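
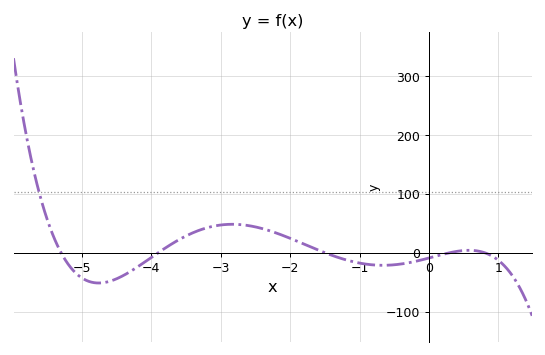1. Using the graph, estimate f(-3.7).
15.3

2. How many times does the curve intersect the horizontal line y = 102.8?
1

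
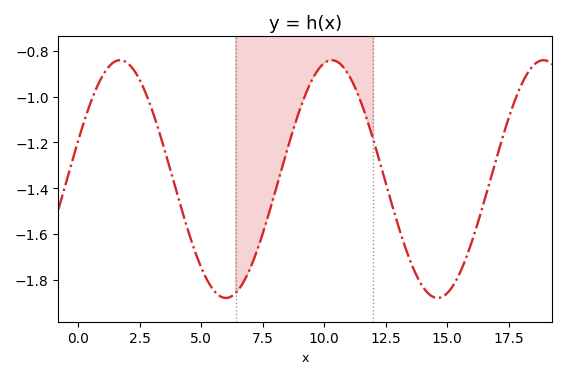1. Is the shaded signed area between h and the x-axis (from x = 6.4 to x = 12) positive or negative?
negative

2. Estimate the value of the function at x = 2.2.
-0.88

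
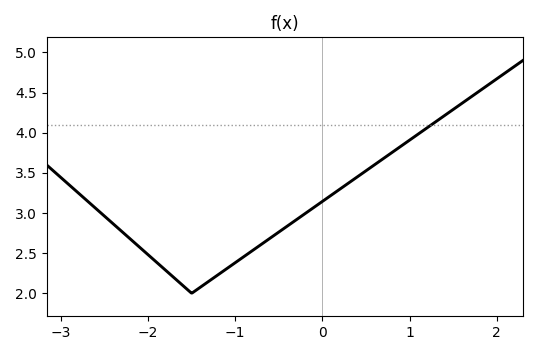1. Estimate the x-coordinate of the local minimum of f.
-1.5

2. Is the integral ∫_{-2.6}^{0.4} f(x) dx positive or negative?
positive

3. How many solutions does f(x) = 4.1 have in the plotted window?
1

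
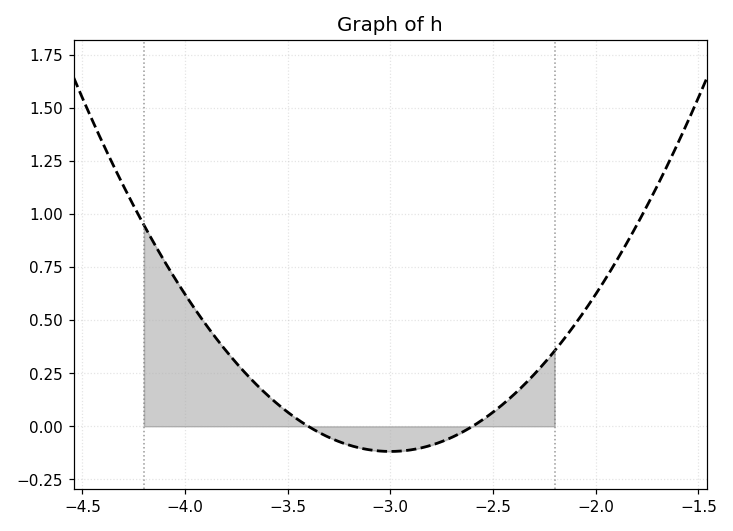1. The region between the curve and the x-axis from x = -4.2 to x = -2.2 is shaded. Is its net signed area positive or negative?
positive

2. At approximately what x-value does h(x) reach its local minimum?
-3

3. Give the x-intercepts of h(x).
-3.4, -2.6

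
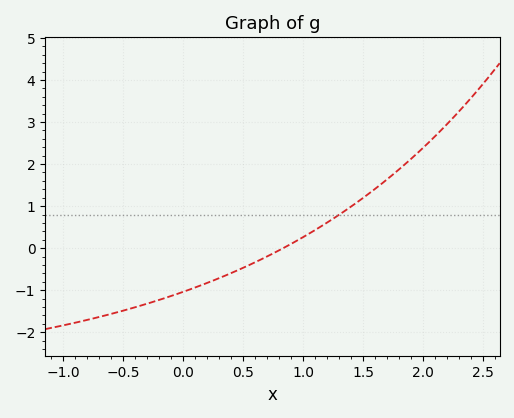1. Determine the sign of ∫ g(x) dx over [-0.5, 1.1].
negative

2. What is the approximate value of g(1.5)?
1.2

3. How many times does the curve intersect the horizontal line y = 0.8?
1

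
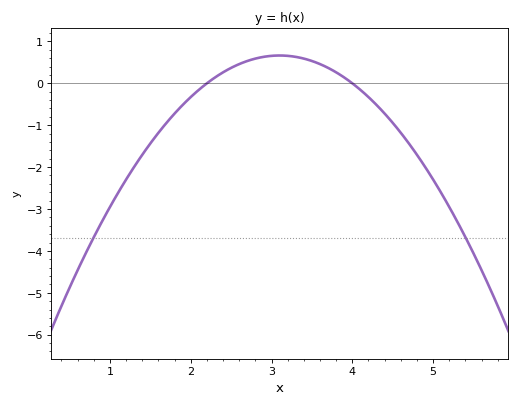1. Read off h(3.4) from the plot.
0.6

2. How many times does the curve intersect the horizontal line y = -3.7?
2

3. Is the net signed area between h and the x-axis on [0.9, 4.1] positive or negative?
negative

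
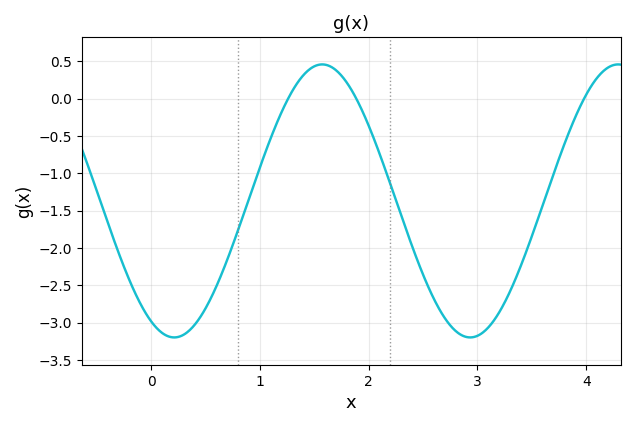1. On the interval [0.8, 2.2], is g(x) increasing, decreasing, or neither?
neither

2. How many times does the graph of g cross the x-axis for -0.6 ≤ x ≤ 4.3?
3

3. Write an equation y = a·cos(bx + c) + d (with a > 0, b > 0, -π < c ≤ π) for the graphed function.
y = 1.83cos(2.3x + 2.7) - 1.37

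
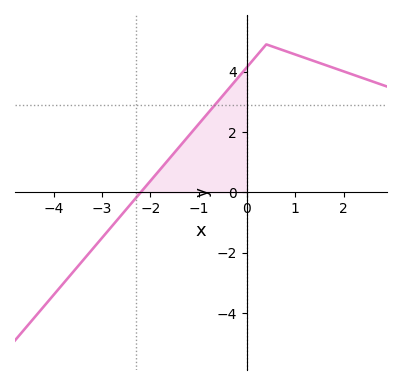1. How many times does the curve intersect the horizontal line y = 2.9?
1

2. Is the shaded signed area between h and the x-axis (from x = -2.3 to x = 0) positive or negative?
positive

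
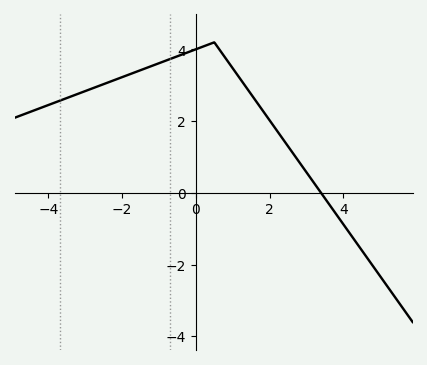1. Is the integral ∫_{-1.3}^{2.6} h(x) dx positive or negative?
positive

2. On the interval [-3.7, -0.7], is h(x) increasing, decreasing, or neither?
increasing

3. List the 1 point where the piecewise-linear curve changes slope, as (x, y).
(0.5, 4.2)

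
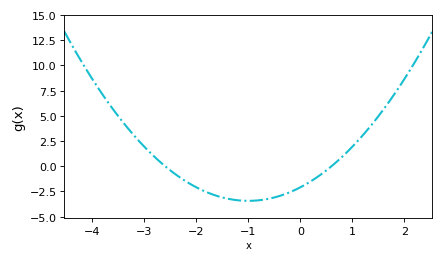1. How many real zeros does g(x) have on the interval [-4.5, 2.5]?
2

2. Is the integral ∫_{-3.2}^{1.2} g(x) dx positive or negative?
negative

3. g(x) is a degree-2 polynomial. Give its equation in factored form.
y = 1.34(x + 2.6)(x - 0.6)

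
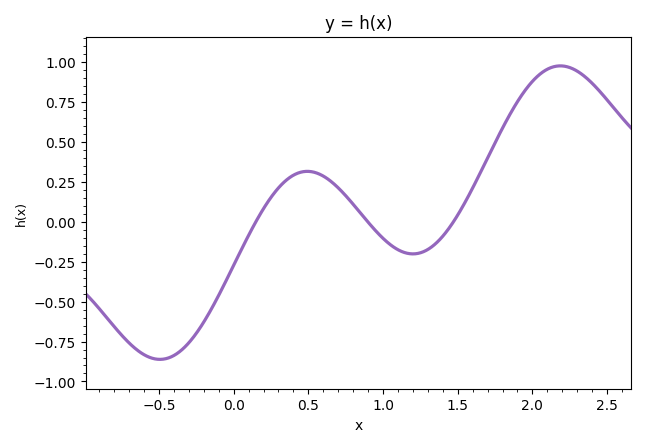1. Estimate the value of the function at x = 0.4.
0.291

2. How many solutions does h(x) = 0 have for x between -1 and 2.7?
3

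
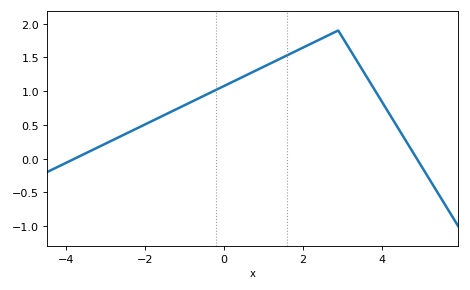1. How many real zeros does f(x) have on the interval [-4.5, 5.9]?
2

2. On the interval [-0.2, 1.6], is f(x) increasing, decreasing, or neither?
increasing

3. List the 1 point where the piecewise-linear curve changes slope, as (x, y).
(2.9, 1.9)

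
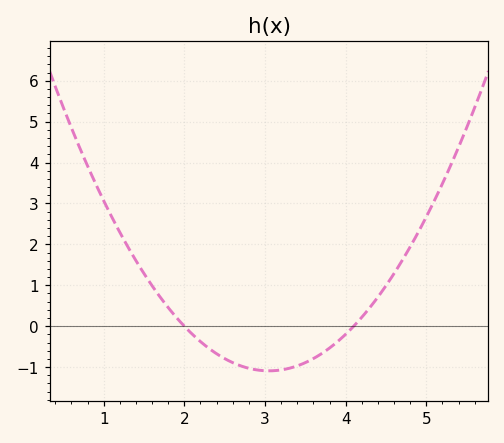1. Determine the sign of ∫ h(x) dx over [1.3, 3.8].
negative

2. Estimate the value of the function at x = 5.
2.67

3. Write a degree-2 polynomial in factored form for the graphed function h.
y = 0.99(x - 2)(x - 4.1)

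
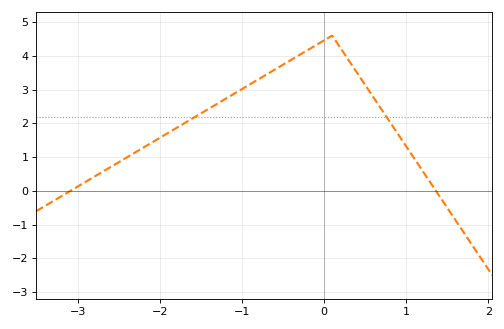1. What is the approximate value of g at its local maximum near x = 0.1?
4.6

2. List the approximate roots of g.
-3.09, 1.36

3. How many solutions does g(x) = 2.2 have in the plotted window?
2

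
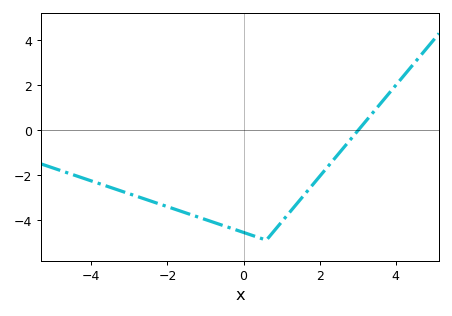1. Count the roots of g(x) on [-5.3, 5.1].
1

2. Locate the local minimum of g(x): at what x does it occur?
0.599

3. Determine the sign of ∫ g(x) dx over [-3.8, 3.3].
negative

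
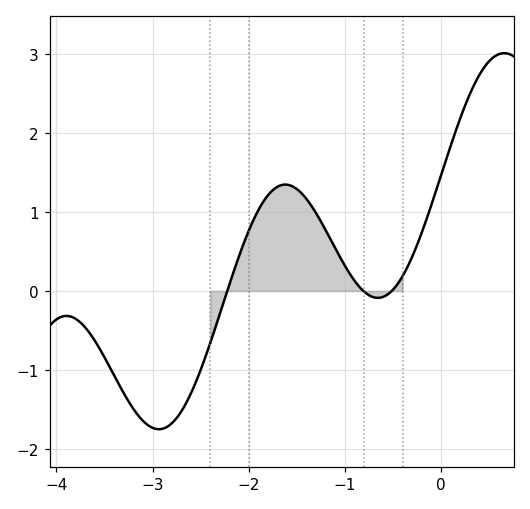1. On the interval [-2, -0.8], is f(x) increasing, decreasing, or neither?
neither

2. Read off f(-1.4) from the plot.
1.2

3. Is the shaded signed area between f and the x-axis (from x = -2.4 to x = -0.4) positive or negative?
positive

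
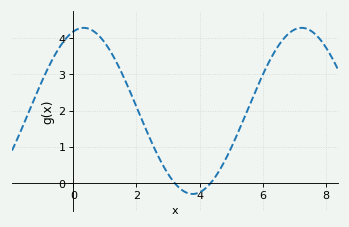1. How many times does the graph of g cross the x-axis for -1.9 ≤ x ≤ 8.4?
2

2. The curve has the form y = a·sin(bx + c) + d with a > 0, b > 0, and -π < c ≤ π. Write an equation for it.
y = 2.3sin(0.91x + 1.27) + 1.99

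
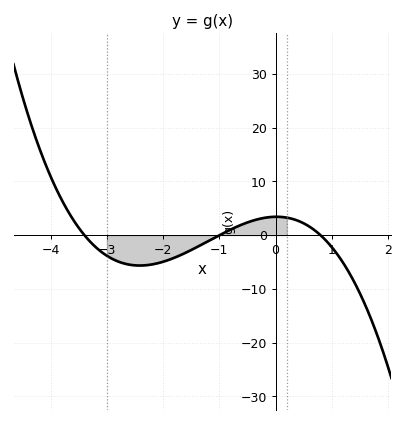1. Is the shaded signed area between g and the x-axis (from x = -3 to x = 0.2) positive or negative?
negative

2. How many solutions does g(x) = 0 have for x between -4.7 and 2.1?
3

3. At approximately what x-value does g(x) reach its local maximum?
0.018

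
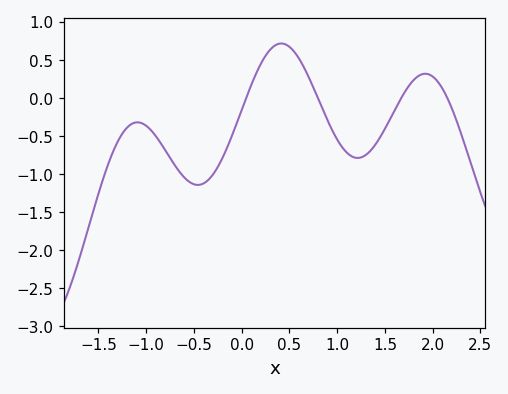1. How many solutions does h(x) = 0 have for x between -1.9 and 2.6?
4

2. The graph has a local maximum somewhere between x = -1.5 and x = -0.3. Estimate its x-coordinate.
-1.1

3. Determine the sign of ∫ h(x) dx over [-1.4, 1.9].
negative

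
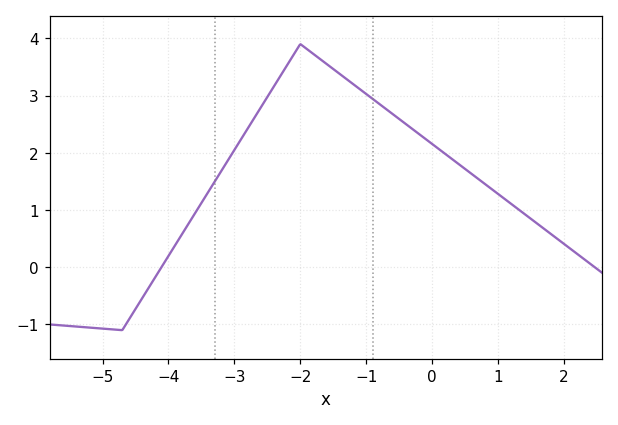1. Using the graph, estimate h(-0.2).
2.33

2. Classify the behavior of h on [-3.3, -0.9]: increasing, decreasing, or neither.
neither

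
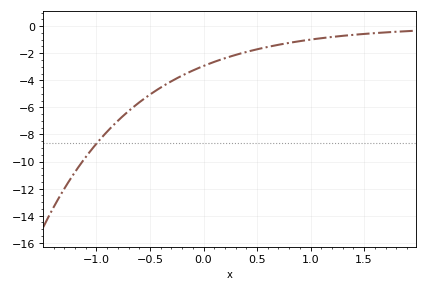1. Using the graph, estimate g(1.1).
-0.8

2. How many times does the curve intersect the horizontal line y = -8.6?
1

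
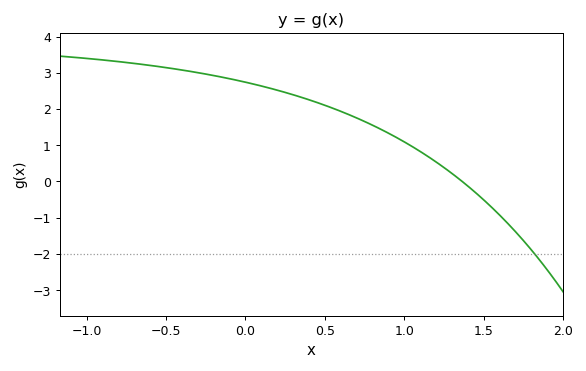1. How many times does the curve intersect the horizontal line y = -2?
1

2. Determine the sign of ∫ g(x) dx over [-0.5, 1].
positive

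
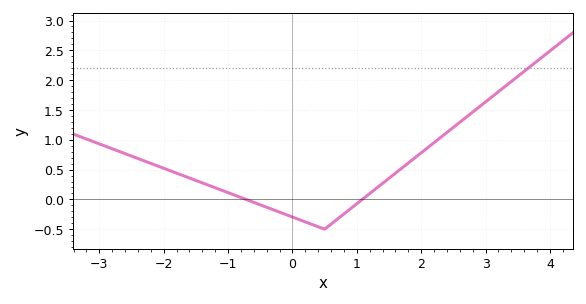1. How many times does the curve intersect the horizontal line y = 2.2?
1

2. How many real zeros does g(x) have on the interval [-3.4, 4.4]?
2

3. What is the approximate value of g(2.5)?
1.21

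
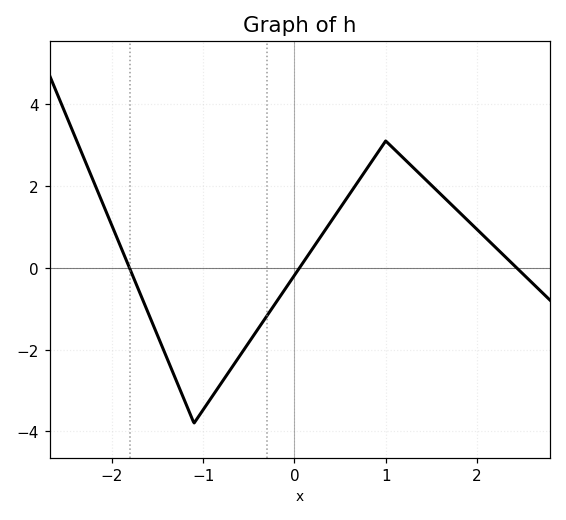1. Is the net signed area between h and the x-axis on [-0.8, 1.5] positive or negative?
positive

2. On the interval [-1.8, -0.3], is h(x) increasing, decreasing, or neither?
neither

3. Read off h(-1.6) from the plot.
-1.2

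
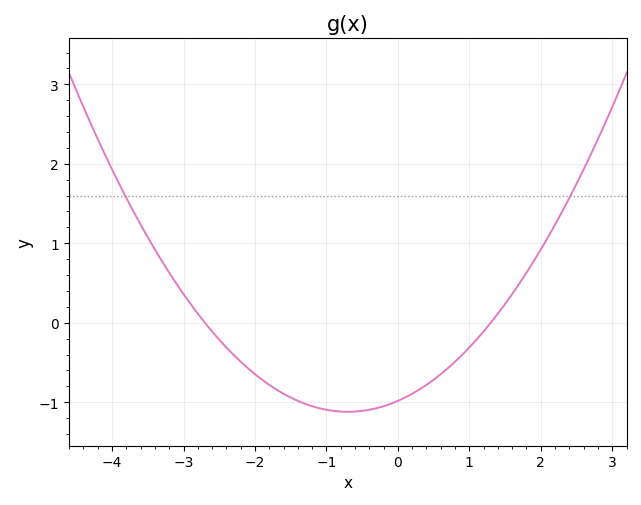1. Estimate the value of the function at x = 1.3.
0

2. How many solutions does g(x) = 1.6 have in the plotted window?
2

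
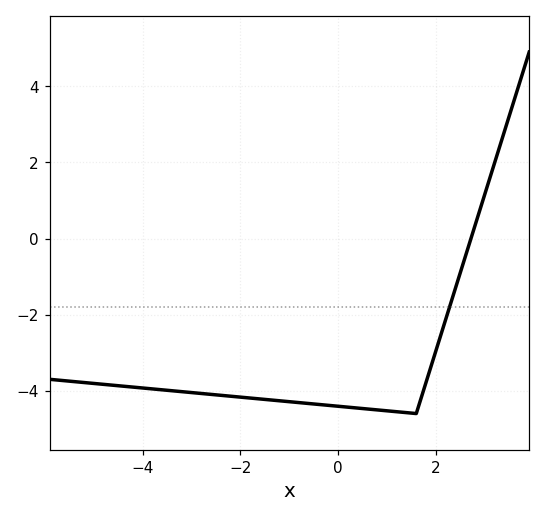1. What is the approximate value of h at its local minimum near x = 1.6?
-4.6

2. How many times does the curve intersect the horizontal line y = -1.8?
1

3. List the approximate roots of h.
2.72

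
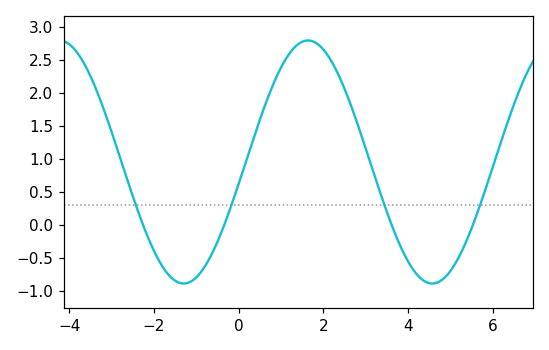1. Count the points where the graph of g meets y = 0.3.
4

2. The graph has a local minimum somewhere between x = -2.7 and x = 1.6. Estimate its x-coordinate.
-1.2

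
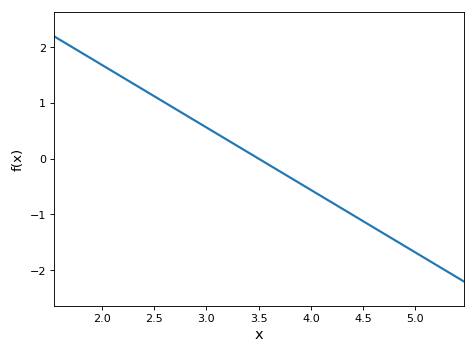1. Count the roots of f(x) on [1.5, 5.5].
1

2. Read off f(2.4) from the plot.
1.23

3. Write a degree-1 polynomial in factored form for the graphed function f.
y = -1.12(x - 3.5)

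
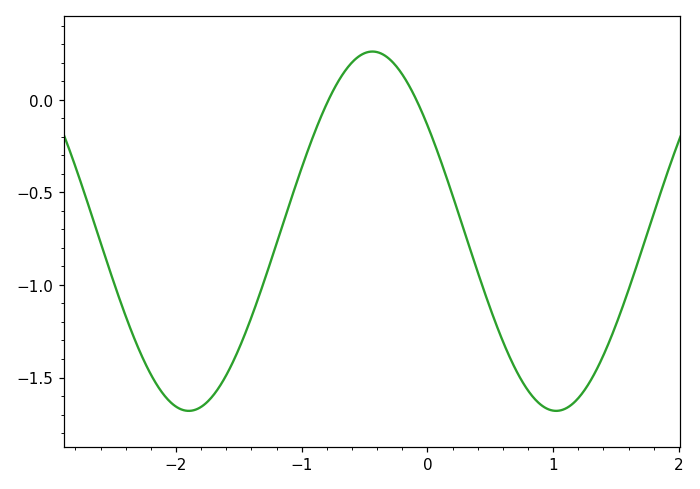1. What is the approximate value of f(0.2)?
-0.517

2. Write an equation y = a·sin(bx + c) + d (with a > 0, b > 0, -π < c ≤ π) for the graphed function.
y = 0.97sin(2.15x + 2.51) - 0.71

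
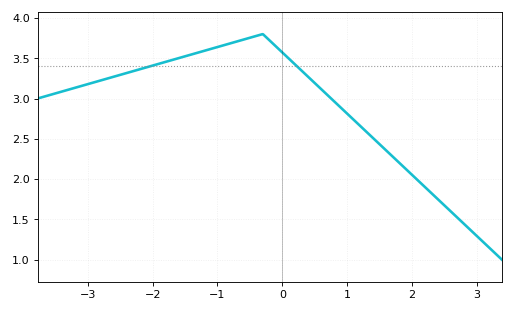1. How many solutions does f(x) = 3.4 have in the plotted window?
2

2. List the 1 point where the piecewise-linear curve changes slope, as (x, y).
(-0.3, 3.8)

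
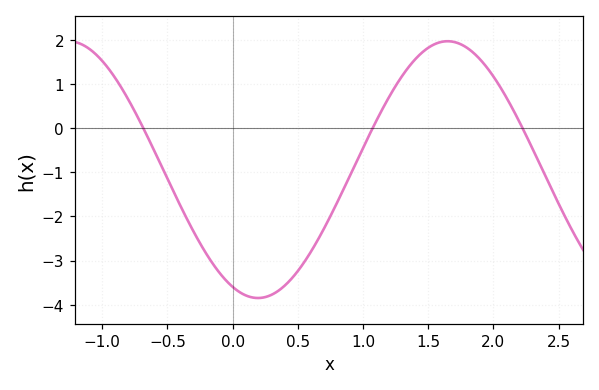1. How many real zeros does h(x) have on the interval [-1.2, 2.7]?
3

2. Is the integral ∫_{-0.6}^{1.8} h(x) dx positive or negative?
negative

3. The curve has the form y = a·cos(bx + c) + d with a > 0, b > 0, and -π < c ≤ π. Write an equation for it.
y = 2.91cos(2.16x + 2.72) - 0.94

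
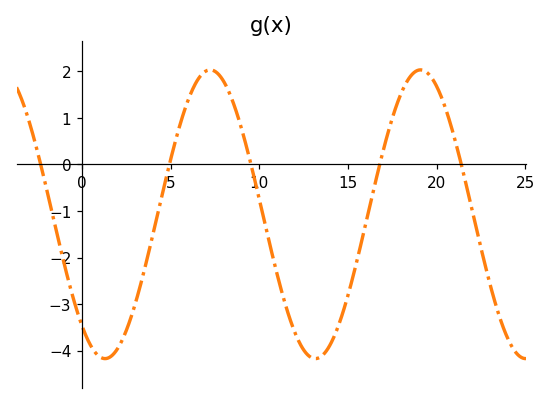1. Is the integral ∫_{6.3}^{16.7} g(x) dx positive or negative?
negative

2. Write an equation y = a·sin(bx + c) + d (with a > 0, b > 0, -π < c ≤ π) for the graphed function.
y = 3.1sin(0.53x - 2.3) - 1.07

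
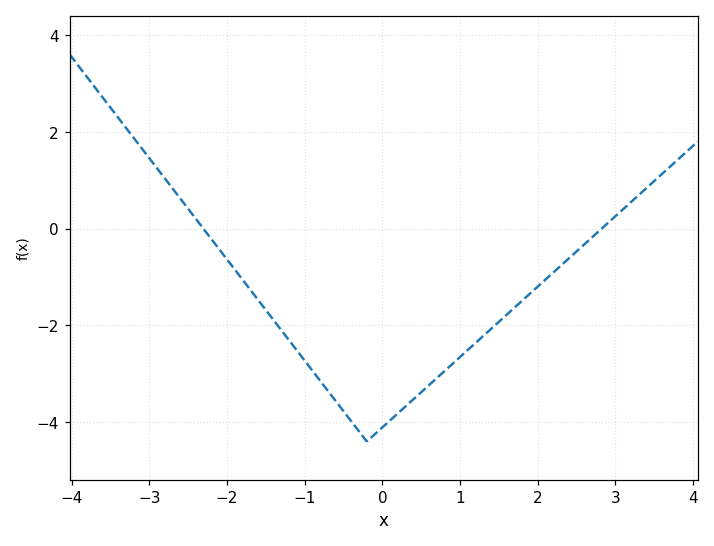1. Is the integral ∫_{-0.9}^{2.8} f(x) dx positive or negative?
negative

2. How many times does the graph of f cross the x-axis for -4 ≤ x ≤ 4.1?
2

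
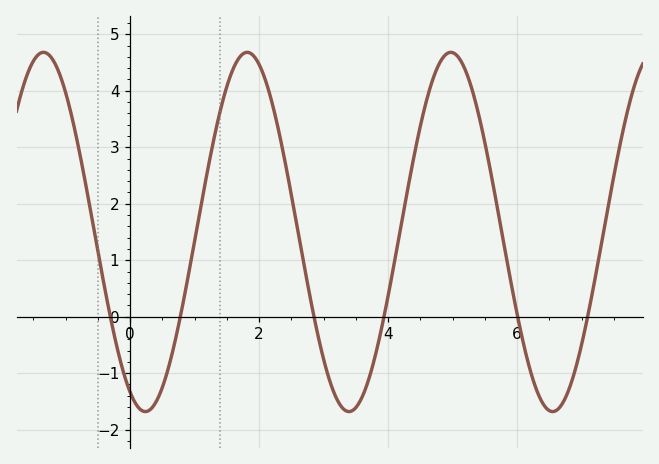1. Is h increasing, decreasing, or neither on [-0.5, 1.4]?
neither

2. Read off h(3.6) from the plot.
-1.41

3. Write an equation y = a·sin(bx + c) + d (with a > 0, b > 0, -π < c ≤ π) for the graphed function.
y = 3.18sin(1.99x - 2.04) + 1.5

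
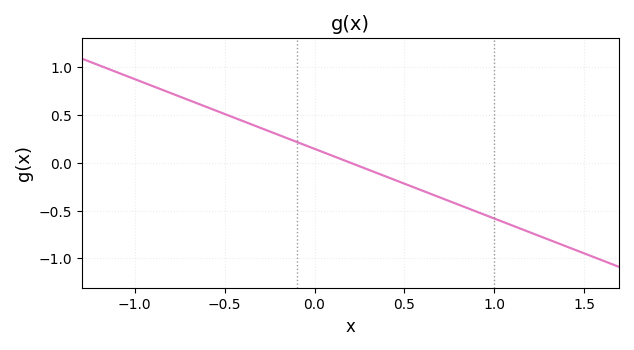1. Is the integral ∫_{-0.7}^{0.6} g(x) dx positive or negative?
positive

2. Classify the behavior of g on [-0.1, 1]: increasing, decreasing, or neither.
decreasing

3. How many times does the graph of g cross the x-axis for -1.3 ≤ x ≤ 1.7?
1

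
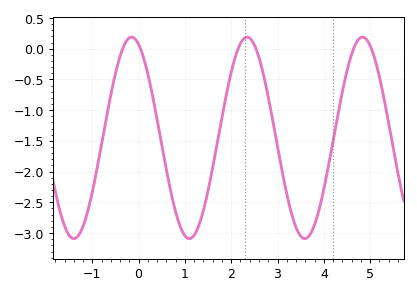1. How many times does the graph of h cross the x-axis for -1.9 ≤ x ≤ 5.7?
6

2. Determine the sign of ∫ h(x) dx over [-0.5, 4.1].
negative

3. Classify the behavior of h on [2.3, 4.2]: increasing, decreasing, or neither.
neither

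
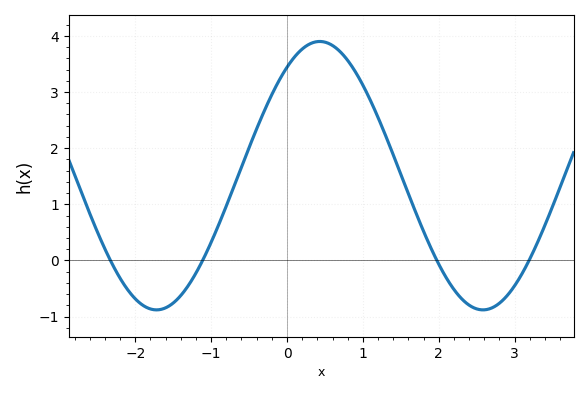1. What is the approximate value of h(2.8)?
-0.8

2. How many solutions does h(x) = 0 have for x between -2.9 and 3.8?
4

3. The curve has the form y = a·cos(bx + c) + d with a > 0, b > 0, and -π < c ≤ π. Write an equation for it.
y = 2.39cos(1.5x - 0.63) + 1.51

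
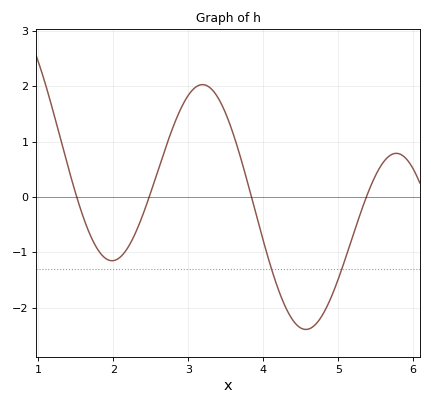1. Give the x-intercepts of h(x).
1.51, 2.48, 3.84, 5.38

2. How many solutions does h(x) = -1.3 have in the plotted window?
2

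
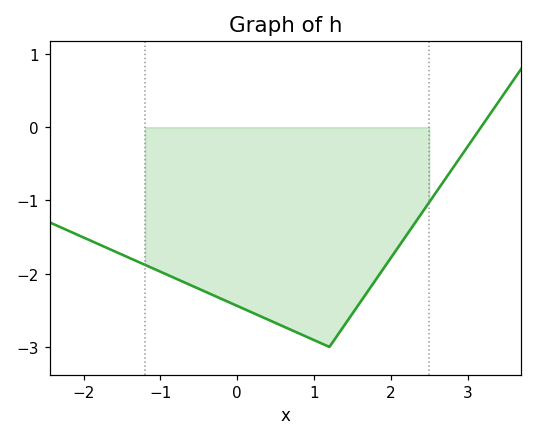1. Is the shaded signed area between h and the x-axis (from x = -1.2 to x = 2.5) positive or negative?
negative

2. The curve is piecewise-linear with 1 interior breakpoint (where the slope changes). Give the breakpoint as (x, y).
(1.2, -3)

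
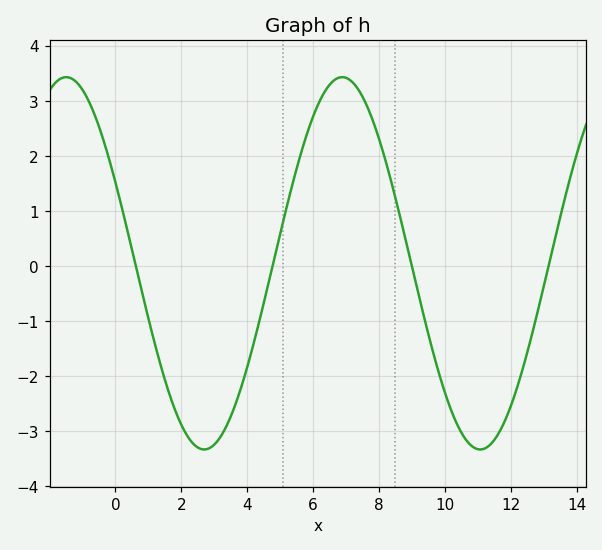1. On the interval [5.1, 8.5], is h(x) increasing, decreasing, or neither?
neither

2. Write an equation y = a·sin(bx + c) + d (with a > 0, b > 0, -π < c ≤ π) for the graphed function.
y = 3.38sin(0.75x + 2.69) + 0.05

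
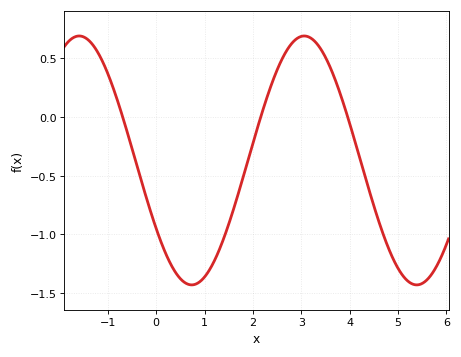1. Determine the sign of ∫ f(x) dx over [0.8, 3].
negative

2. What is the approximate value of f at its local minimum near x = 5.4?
-1.43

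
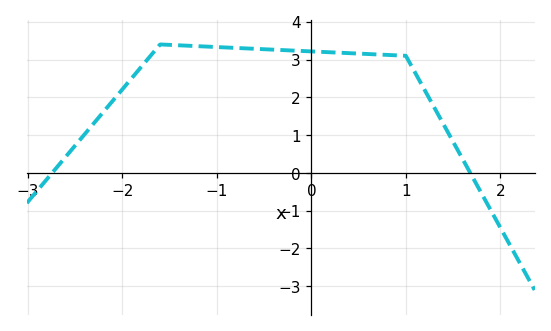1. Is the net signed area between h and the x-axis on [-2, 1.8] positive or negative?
positive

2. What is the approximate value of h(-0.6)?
3.28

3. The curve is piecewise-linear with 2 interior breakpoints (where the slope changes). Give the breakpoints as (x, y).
(-1.6, 3.4); (1, 3.1)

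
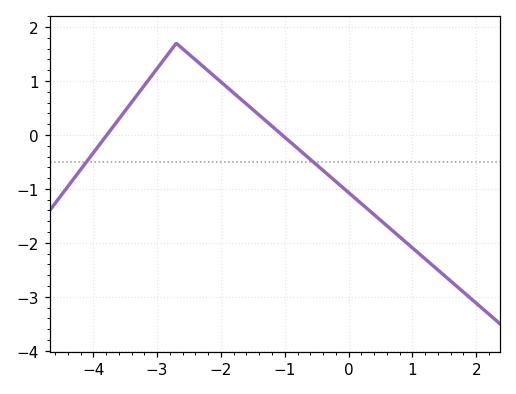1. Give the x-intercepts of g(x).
-3.79, -1.04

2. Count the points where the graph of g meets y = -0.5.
2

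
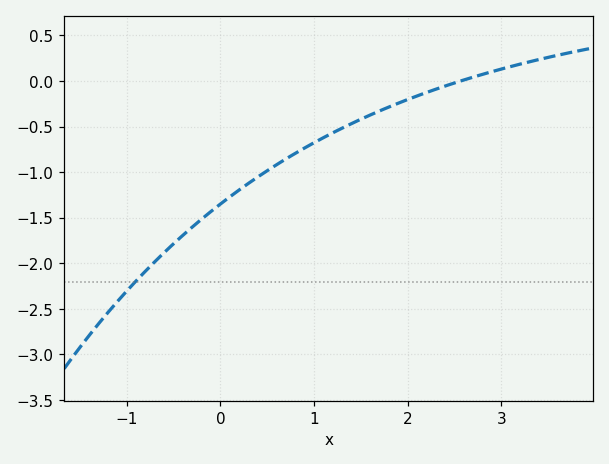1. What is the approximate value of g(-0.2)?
-1.5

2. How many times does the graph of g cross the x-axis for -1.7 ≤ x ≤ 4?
1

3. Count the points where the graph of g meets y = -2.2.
1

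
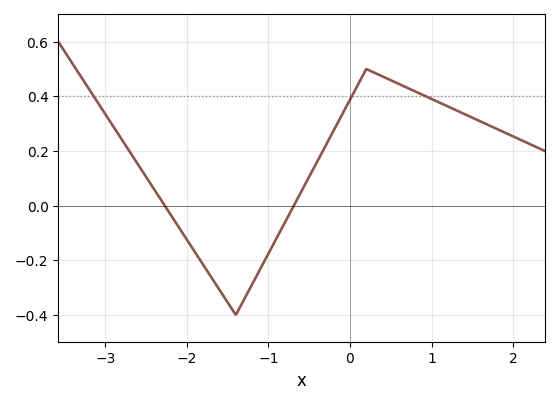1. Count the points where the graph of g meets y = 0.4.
3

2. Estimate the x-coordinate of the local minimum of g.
-1.4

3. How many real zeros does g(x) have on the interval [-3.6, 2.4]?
2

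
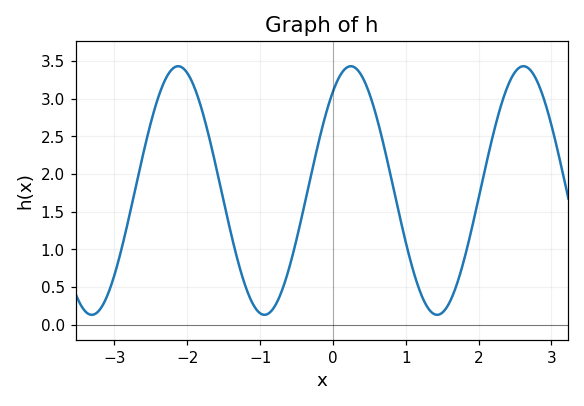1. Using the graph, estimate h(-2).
3.34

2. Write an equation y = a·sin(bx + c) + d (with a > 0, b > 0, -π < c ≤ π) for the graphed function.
y = 1.65sin(2.65x + 0.922) + 1.78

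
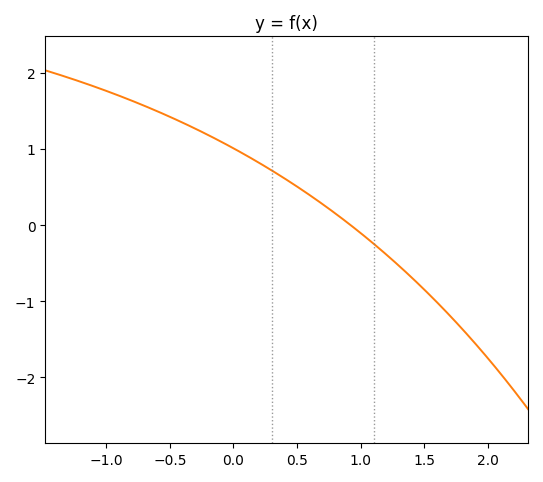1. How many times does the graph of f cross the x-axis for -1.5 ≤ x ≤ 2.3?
1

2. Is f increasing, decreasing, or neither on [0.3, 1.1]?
decreasing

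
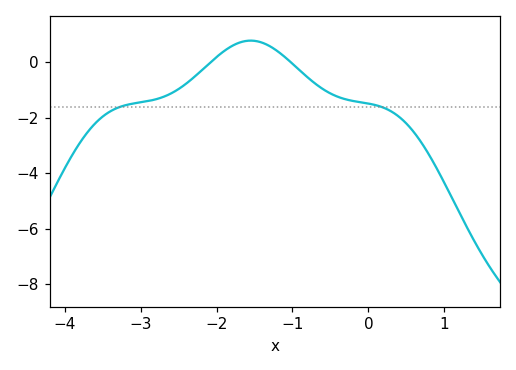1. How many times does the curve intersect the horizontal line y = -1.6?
2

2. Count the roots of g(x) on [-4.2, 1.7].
2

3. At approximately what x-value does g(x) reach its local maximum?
-1.6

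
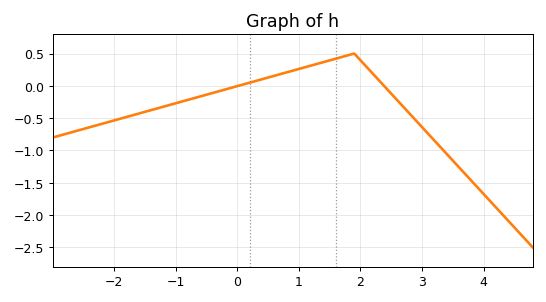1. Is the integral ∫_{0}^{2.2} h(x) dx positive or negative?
positive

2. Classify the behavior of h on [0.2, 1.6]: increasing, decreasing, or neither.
increasing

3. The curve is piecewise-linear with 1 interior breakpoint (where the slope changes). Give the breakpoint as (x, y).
(1.9, 0.5)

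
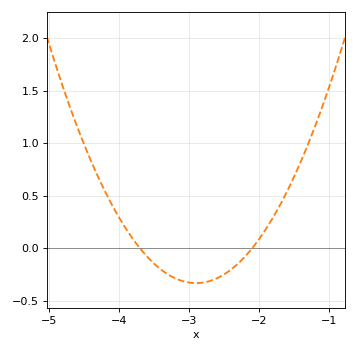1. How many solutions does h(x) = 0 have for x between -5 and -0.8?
2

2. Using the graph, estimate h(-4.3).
0.7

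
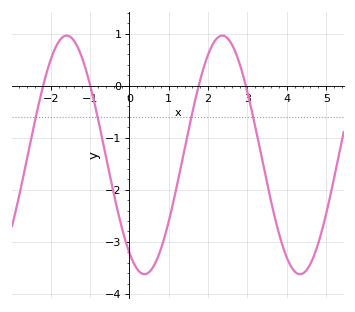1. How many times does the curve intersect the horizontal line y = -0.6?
4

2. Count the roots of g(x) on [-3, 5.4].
4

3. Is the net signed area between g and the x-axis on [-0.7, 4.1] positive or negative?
negative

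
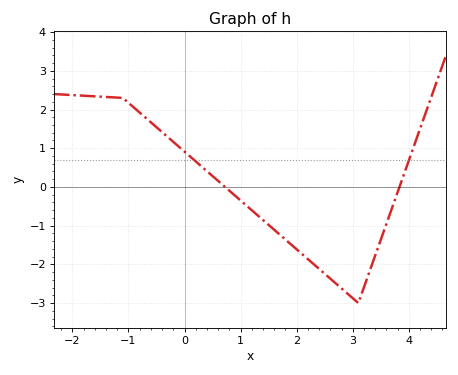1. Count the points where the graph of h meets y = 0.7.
2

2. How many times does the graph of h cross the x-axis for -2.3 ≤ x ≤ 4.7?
2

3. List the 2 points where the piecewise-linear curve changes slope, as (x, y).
(-1.1, 2.3); (3.1, -3)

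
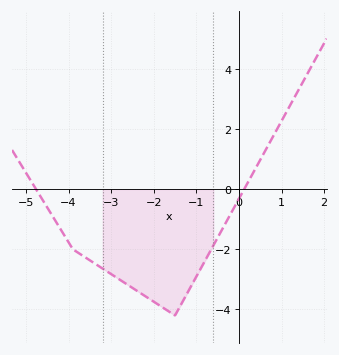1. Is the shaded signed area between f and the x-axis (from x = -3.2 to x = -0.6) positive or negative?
negative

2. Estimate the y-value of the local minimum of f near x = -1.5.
-4.2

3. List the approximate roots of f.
-4.8, 0.1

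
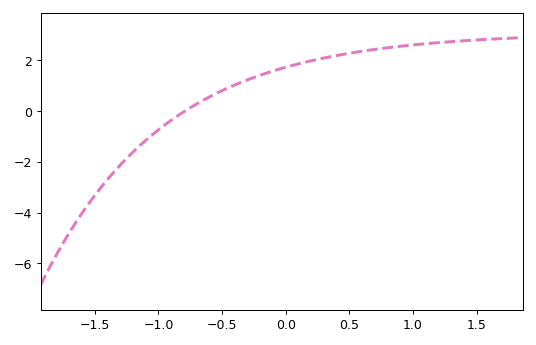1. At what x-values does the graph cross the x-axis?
-0.793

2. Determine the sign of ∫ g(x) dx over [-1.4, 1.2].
positive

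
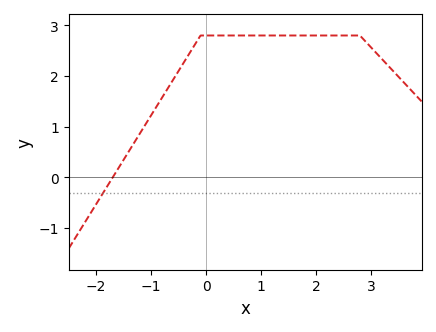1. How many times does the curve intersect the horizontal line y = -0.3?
1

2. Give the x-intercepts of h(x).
-1.7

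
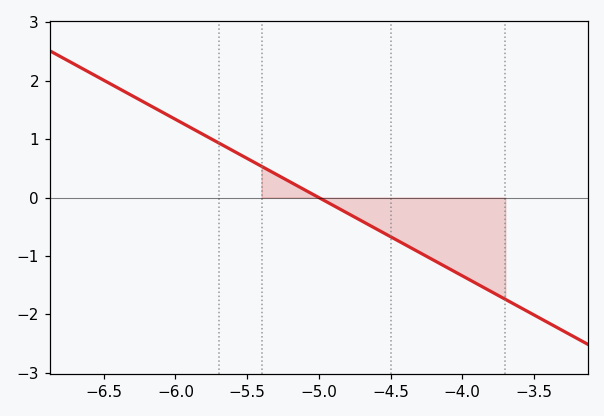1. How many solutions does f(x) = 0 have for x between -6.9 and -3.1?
1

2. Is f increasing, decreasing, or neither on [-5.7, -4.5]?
decreasing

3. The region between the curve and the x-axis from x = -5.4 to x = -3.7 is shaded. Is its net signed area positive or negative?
negative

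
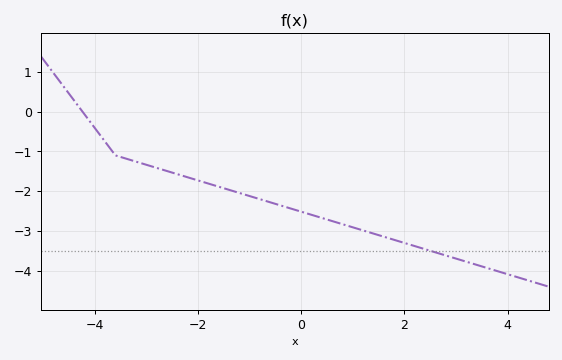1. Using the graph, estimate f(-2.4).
-1.6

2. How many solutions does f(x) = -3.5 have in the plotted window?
1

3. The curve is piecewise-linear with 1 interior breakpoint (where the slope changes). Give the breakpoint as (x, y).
(-3.6, -1.1)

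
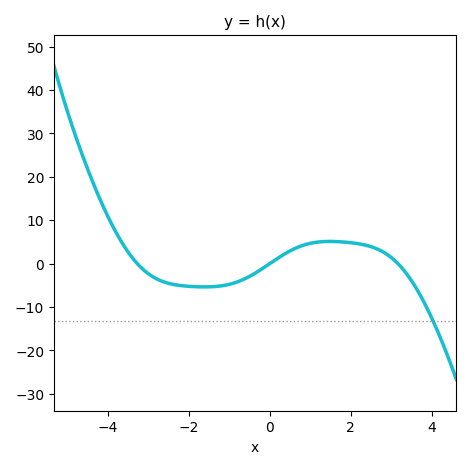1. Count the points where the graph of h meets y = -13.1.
1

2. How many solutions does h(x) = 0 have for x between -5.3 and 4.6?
3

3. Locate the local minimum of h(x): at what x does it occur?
-1.6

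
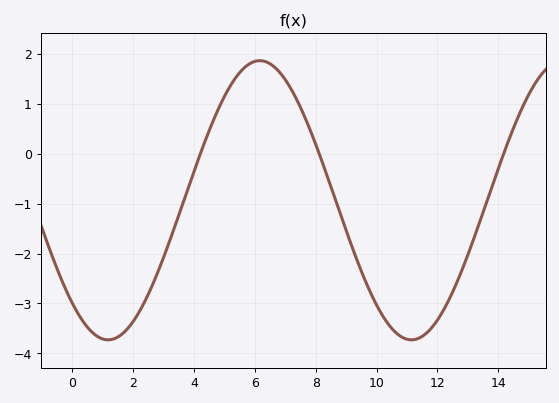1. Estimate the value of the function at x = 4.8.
0.9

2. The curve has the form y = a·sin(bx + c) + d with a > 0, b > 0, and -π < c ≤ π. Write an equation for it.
y = 2.8sin(0.63x - 2.3) - 0.93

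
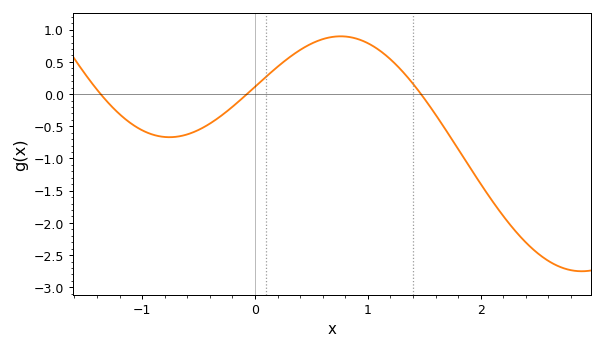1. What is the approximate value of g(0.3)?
0.55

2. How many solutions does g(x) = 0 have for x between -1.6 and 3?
3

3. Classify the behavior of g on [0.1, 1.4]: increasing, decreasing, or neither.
neither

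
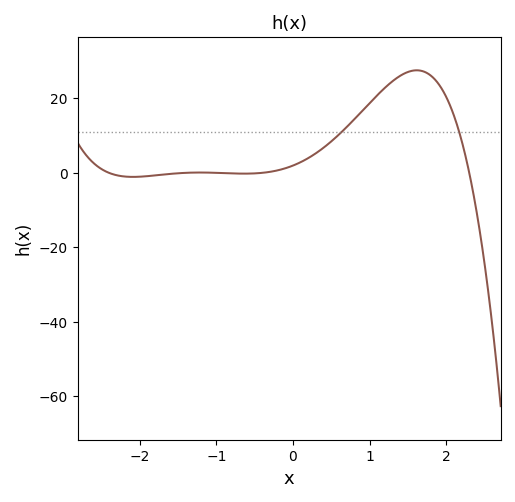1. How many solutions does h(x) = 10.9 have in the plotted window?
2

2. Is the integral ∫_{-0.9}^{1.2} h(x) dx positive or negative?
positive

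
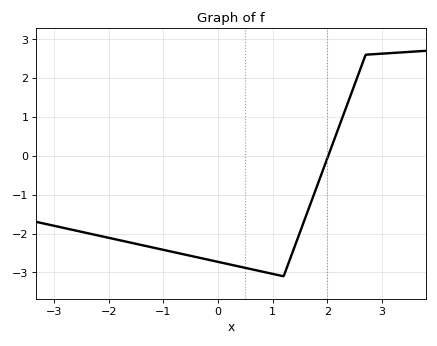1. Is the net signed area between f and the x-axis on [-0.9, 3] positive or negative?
negative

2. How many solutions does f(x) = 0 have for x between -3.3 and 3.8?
1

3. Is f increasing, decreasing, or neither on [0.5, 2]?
neither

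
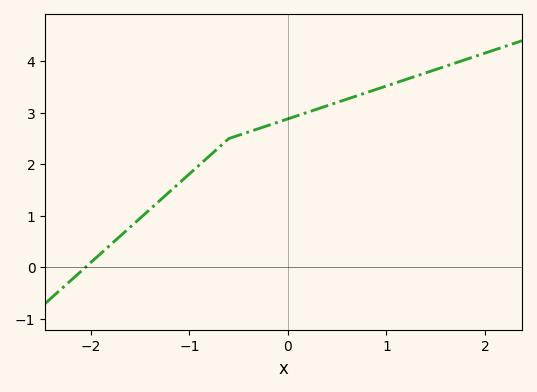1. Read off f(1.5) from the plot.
3.8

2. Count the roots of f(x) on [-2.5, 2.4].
1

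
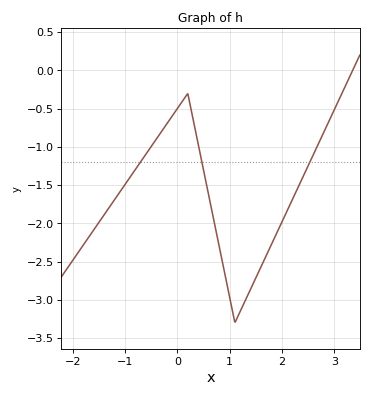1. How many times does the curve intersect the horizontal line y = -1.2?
3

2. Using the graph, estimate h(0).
-0.499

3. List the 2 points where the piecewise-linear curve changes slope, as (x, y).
(0.2, -0.3); (1.1, -3.3)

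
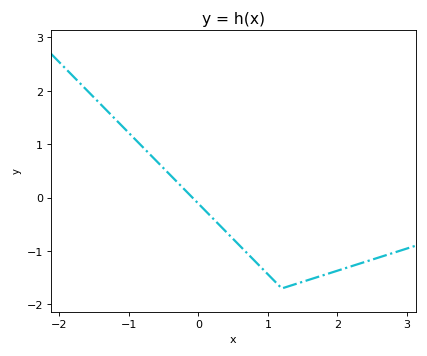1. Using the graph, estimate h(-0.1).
0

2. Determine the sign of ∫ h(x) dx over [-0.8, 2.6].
negative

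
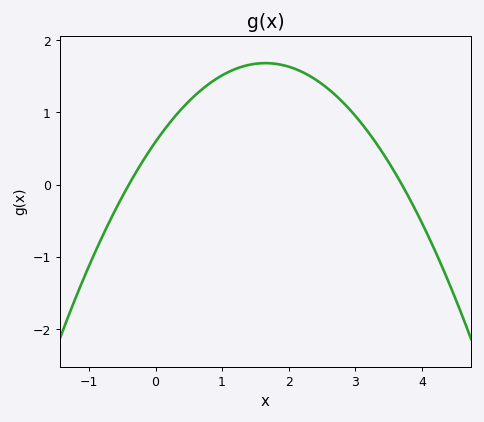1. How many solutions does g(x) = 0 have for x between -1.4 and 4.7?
2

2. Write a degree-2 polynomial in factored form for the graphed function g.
y = -0.4(x + 0.4)(x - 3.7)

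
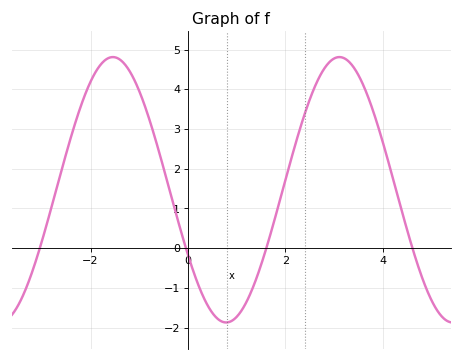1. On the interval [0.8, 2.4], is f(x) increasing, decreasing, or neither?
increasing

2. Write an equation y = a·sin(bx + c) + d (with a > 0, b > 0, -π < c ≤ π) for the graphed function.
y = 3.34sin(1.35x - 2.63) + 1.47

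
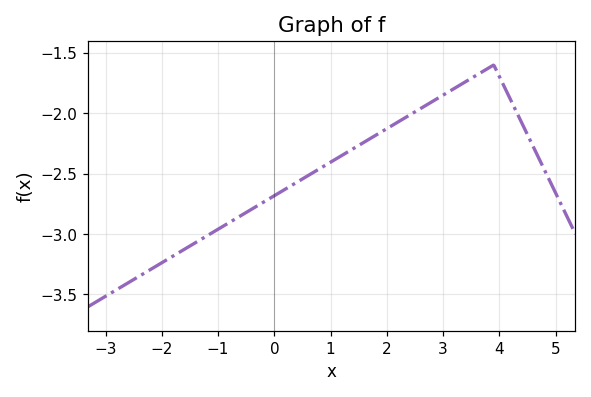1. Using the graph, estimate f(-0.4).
-2.8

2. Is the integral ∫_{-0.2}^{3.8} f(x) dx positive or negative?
negative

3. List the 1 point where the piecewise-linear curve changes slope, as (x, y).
(3.9, -1.6)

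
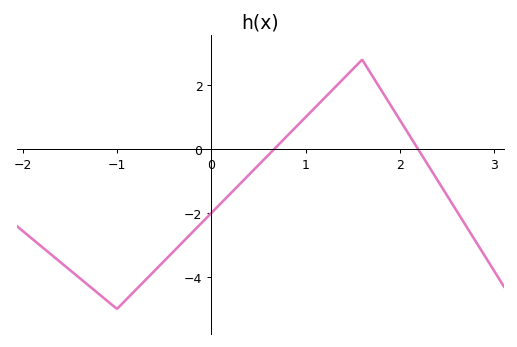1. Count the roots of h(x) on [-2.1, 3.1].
2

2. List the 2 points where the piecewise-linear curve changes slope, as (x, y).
(-1, -5); (1.6, 2.8)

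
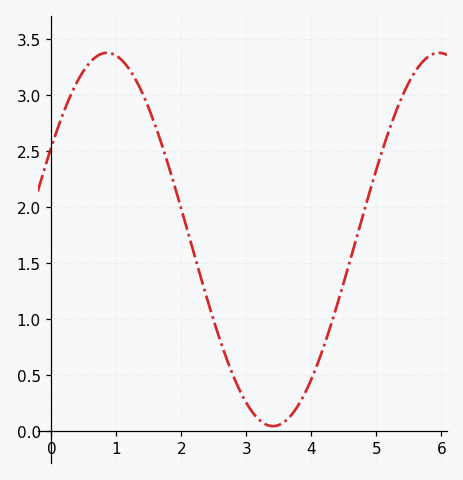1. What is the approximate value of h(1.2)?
3.23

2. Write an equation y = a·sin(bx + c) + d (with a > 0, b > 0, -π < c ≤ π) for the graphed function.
y = 1.67sin(1.23x + 0.52) + 1.71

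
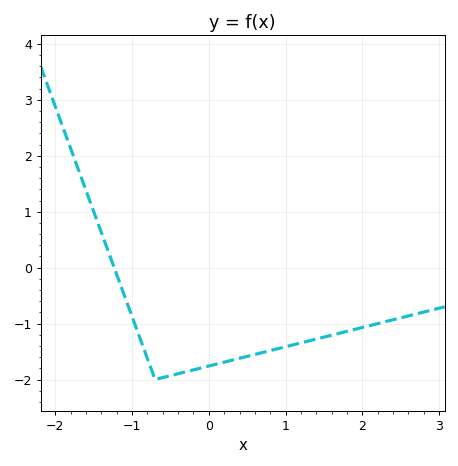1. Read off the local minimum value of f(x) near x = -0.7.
-2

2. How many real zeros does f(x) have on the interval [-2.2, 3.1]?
1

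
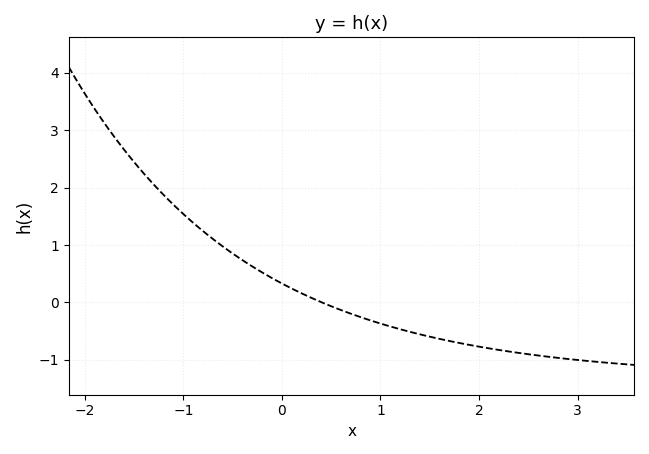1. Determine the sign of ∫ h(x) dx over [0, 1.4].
negative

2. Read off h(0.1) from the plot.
0.2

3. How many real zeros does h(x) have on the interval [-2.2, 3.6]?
1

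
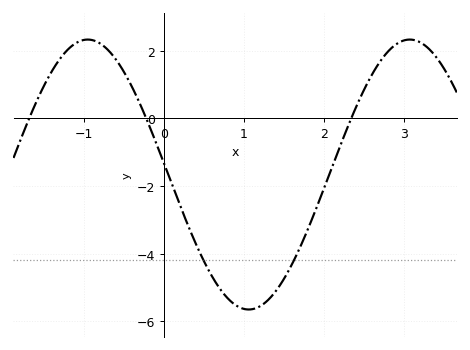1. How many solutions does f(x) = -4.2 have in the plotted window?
2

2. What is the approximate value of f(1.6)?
-4.31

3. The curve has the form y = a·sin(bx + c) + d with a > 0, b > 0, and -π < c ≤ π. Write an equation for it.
y = 3.99sin(1.56x + 3.06) - 1.66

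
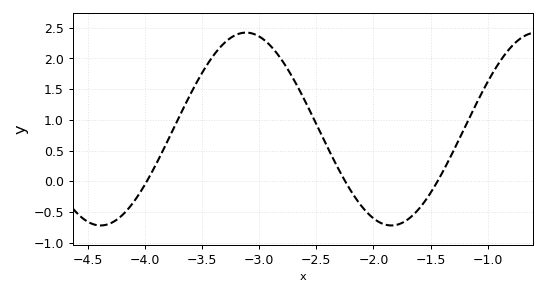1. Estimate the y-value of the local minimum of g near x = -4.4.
-0.72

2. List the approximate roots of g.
-3.98, -2.25, -1.44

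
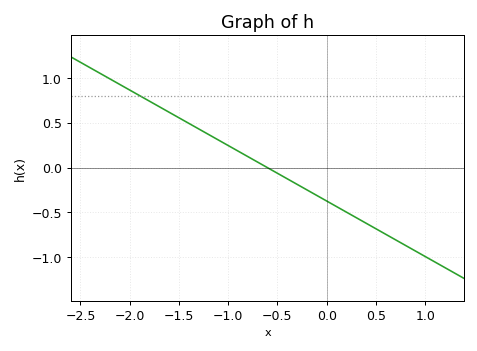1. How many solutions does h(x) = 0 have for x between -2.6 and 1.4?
1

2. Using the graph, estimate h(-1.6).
0.6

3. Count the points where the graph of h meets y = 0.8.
1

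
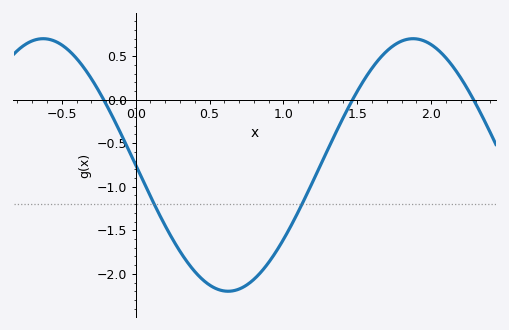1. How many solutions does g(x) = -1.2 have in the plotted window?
2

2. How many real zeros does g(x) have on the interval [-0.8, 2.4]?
3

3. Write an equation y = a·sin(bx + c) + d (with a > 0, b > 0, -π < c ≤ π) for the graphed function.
y = 1.45sin(2.5x - 3.1) - 0.75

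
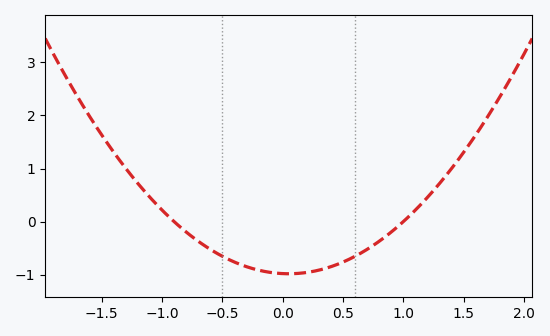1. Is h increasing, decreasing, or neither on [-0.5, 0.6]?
neither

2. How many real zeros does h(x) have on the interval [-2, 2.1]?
2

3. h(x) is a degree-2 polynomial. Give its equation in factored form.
y = 1.09(x + 0.9)(x - 1)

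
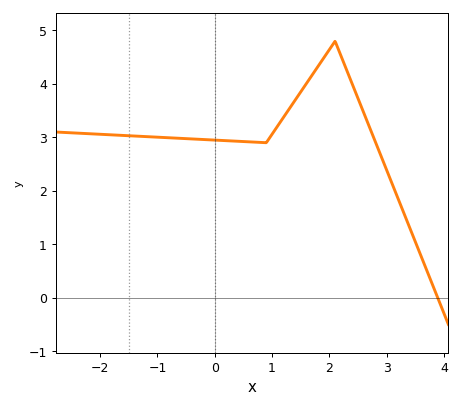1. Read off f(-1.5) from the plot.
3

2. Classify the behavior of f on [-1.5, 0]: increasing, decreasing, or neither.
decreasing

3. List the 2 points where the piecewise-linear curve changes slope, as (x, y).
(0.9, 2.9); (2.1, 4.8)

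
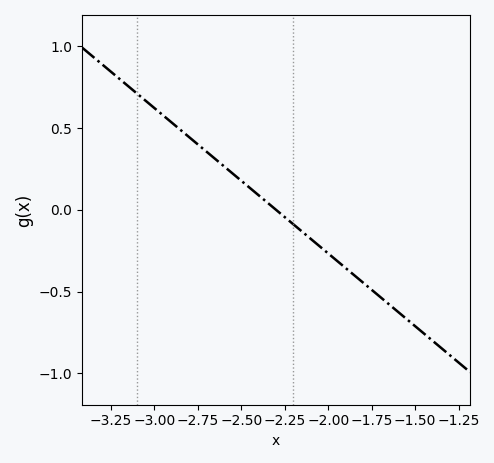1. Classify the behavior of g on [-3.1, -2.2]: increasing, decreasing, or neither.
decreasing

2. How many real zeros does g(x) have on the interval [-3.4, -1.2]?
1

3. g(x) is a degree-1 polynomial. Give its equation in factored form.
y = -0.89(x + 2.3)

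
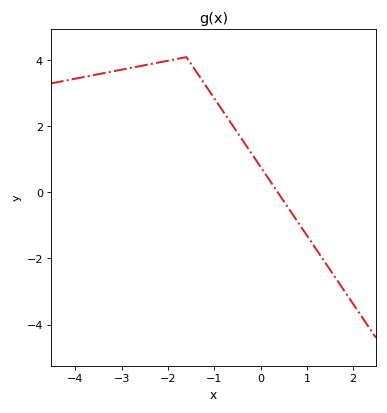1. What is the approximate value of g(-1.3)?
3.48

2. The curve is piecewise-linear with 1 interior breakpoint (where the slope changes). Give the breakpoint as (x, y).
(-1.6, 4.1)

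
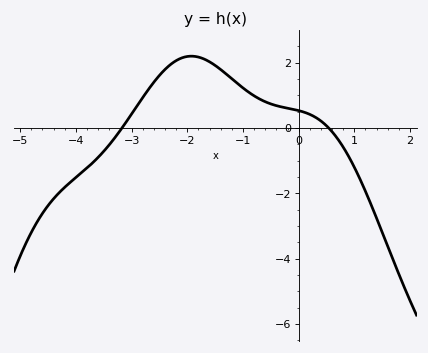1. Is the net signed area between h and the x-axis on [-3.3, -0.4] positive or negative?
positive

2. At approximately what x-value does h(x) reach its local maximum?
-1.9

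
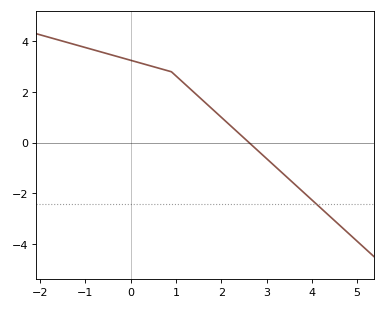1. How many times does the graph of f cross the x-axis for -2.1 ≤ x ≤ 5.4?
1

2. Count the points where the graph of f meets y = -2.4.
1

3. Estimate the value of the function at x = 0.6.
3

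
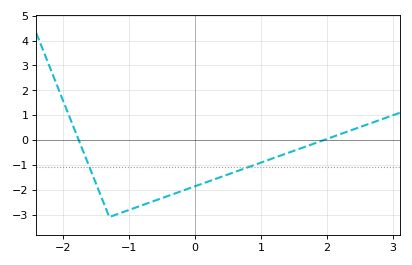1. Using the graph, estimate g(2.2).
0.2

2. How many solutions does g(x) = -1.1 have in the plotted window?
2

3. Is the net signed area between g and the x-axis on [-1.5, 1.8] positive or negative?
negative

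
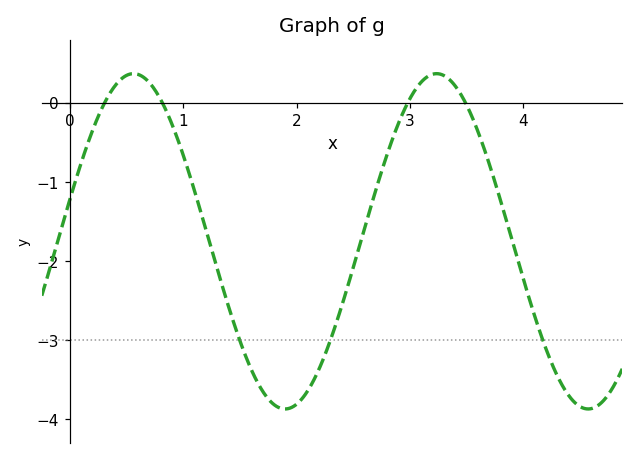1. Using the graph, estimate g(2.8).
-0.6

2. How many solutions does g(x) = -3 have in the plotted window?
3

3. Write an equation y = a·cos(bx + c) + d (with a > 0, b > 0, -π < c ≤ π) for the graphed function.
y = 2.12cos(2.4x - 1.3) - 1.75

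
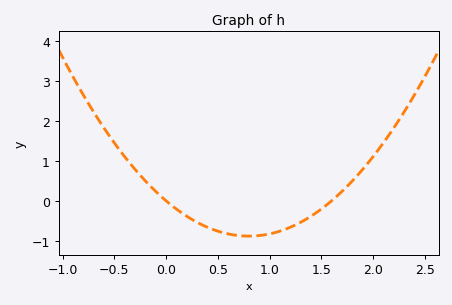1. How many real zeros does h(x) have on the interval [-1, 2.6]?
2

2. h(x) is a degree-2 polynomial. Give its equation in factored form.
y = 1.38(x - 0)(x - 1.6)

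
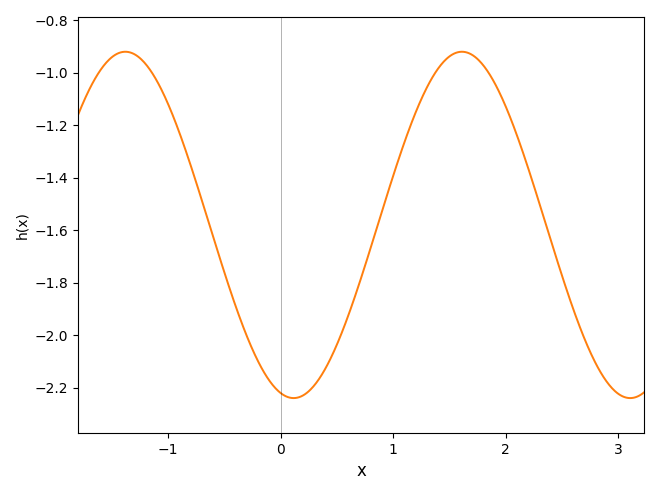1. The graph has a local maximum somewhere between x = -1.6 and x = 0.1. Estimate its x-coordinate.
-1.4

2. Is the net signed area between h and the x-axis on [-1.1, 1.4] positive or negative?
negative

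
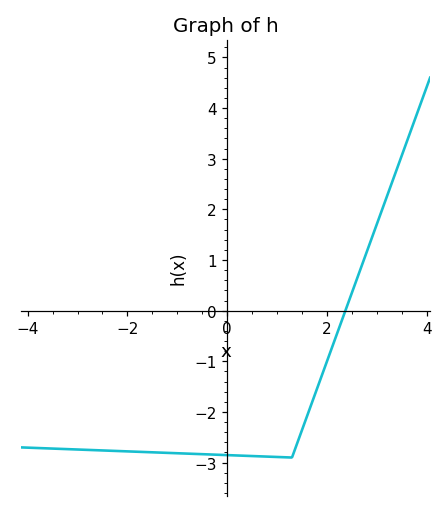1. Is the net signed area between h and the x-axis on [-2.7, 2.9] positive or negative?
negative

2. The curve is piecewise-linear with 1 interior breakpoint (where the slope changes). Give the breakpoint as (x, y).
(1.3, -2.9)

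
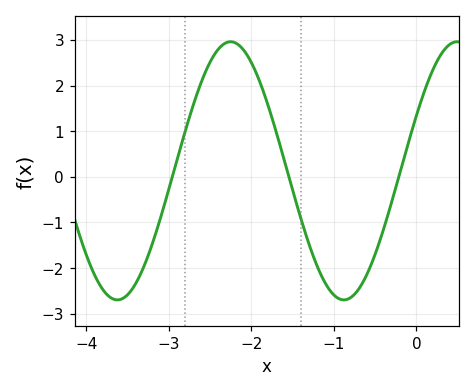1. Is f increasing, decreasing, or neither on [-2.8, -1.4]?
neither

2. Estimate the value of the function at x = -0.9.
-2.7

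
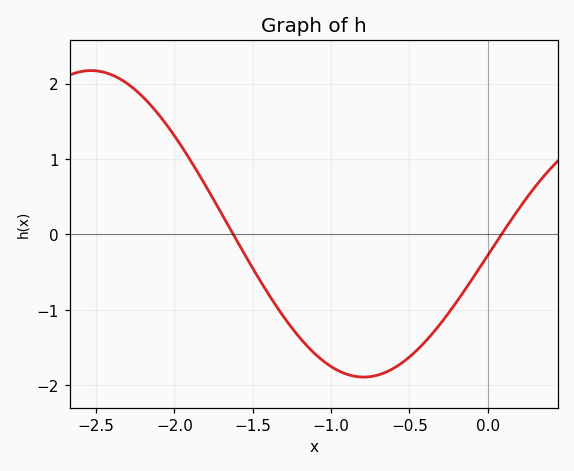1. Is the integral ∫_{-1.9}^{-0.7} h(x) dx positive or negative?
negative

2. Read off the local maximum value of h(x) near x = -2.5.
2.2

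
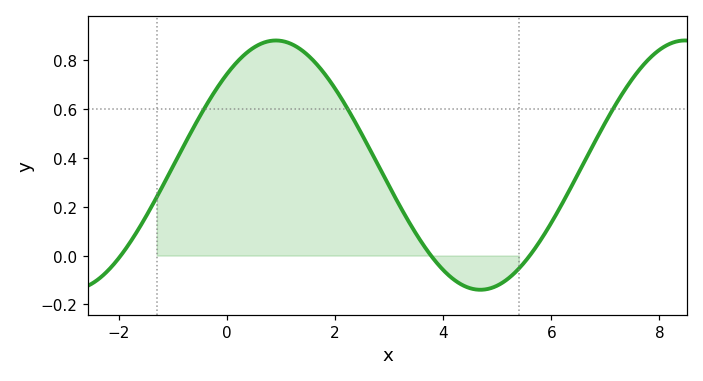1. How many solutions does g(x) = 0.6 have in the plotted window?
3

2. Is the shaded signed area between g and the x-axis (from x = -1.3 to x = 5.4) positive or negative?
positive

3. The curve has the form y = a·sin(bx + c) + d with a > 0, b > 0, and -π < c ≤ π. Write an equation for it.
y = 0.51sin(0.83x + 0.82) + 0.37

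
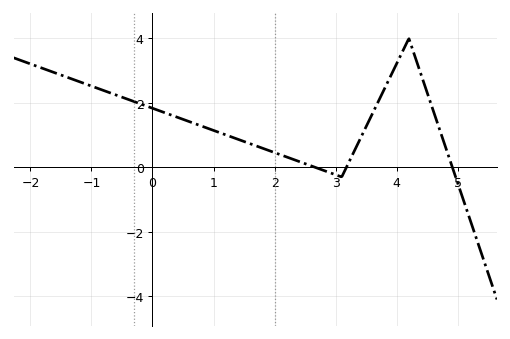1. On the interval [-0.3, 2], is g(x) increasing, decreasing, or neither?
decreasing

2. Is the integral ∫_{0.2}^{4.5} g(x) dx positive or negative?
positive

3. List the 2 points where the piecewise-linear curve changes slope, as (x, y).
(3.1, -0.3); (4.2, 4)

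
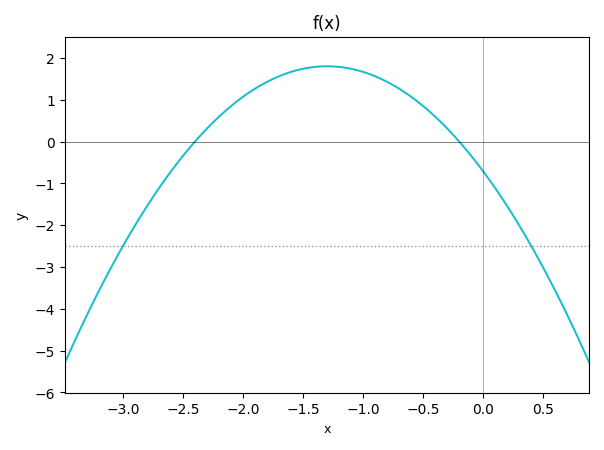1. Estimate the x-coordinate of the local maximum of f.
-1.3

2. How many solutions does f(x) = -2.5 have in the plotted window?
2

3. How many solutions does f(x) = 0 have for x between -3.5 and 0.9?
2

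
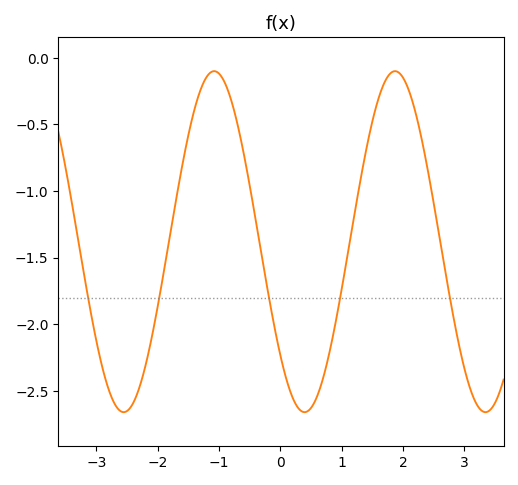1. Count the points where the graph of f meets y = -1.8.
5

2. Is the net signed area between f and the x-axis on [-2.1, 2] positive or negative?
negative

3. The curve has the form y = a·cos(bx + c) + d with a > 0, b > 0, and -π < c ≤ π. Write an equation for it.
y = 1.28cos(2.13x + 2.3) - 1.38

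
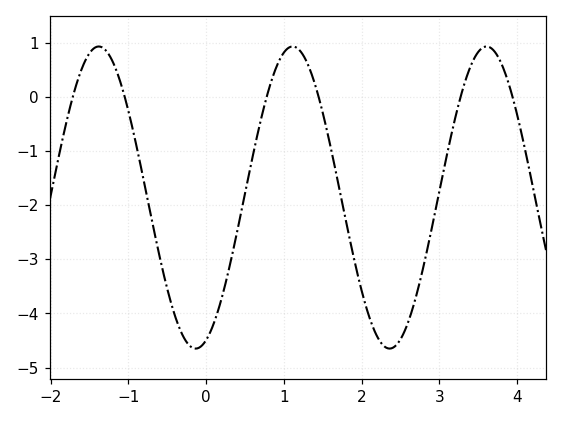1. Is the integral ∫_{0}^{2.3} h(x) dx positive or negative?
negative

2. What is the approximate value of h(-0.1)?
-4.6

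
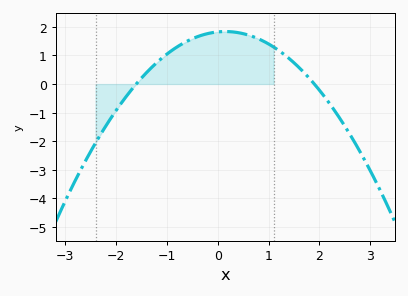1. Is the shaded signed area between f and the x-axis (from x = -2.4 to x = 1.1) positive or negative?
positive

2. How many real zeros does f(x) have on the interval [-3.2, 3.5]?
2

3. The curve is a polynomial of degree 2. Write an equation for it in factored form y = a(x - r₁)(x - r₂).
y = -0.6(x + 1.6)(x - 1.9)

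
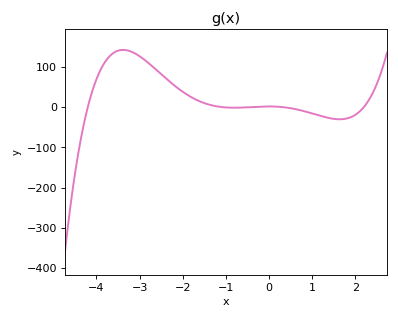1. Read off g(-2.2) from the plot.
50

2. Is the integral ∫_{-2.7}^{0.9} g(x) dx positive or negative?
positive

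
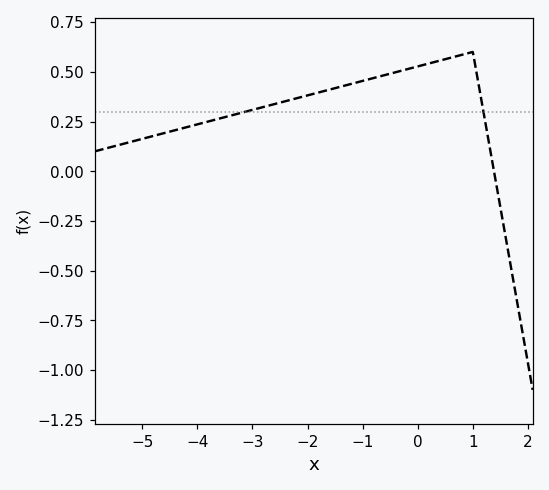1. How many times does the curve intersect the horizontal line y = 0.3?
2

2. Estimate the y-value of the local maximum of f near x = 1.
0.6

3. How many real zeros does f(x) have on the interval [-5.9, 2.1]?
1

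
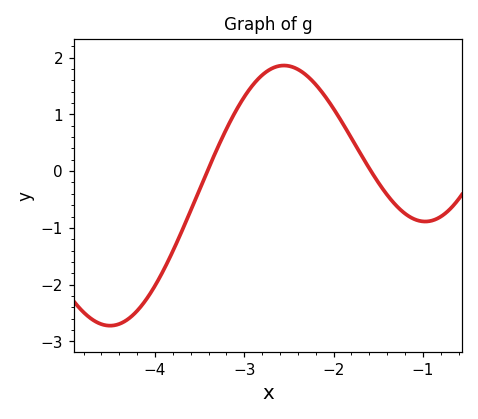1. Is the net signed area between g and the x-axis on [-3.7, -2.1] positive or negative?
positive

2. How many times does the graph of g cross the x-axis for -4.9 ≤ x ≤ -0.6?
2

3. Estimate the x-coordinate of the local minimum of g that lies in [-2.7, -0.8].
-1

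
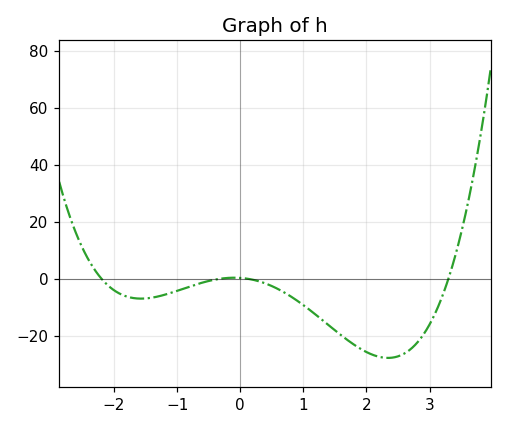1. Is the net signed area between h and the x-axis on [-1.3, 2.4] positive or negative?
negative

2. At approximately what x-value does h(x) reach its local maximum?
-0.096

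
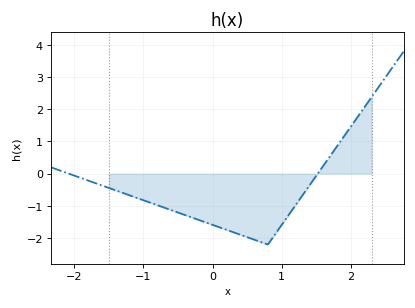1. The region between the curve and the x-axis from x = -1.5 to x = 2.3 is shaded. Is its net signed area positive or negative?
negative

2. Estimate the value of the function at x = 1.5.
-0.1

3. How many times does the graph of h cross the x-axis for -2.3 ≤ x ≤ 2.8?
2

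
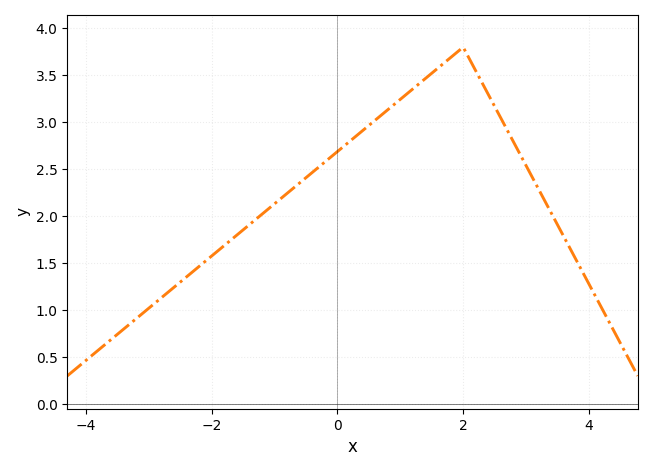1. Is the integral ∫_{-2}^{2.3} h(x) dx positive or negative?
positive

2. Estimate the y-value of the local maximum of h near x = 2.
3.8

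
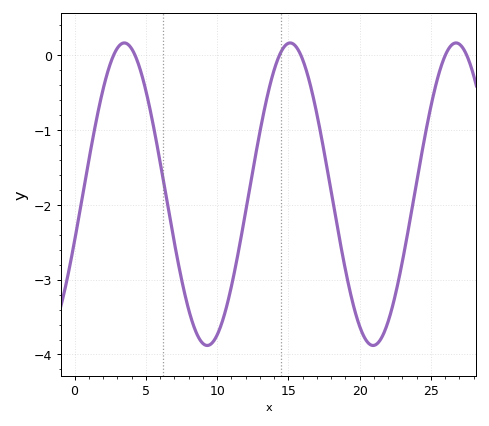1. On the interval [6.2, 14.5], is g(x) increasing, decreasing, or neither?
neither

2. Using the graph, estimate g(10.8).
-3.3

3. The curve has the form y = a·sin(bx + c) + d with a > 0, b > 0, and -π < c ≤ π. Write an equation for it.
y = 2.02sin(0.54x - 0.31) - 1.86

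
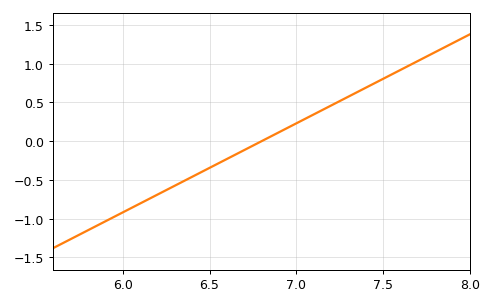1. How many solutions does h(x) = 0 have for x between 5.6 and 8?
1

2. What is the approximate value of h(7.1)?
0.345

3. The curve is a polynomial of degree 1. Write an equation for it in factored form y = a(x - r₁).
y = 1.15(x - 6.8)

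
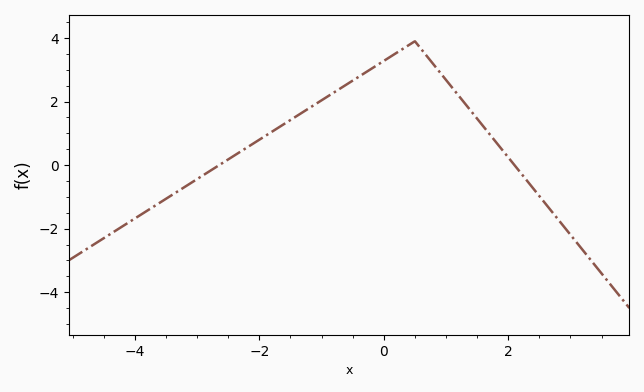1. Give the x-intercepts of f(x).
-2.6, 2.2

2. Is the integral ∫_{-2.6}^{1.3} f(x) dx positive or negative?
positive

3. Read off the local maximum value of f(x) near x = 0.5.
3.8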